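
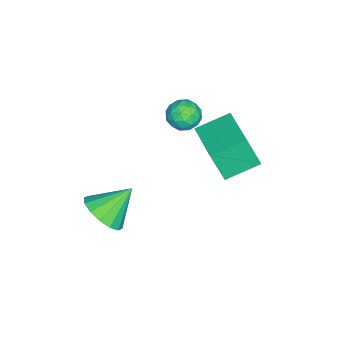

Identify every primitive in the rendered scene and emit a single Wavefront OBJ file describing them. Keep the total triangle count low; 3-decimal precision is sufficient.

v 0.245 -2.311 -2.508
v 0.984 -1.782 -2.359
v -0.525 -1.509 -1.532
v 0.751 -1.571 -2.717
v 0.383 -1.557 -3.018
v -0.022 -1.746 -3.183
v -0.356 -2.085 -3.167
v -0.528 -2.485 -2.975
v -0.493 -2.839 -2.658
v -0.26 -3.051 -2.3
v 0.108 -3.064 -1.999
v 0.513 -2.876 -1.834
v 0.846 -2.536 -1.849
v 1.019 -2.136 -2.042
v -4.847 1.245 -1.95
v -4.757 0.698 -0.556
v -3.329 2.308 -1.63
v -3.239 1.76 -0.237
v -4.001 0.18 -2.423
v -3.911 -0.368 -1.03
v -2.483 1.242 -2.104
v -2.393 0.695 -0.71
v -3.443 -0.093 -0.24
v -3.077 -0.482 0.202
v -4.223 -0.898 -0.302
v -3.857 -1.287 0.14
v -4.165 -0.706 0.362
v -3.683 -0.209 0.4
v -3.617 -1.171 -0.5
v -3.135 -0.674 -0.462
v -3.184 -1.149 0.042
v -3.523 -0.861 0.575
v -3.777 -0.519 -0.675
v -4.116 -0.231 -0.142
v -3.191 -0.217 -0.013
v -4.109 -1.163 -0.087
v -4.29 -0.822 0.044
v -4.075 -1.05 0.304
v -3.548 -0.056 0.103
v -3.332 -0.285 0.363
v -3.972 -0.417 0.457
v -3.968 -1.095 -0.463
v -3.752 -1.324 -0.203
v -3.225 -0.33 -0.404
v -3.01 -0.558 -0.144
v -3.328 -0.963 -0.557
v -3.039 -0.837 0.152
v -3.498 -1.311 0.116
v -3.357 -1.242 -0.261
v -3.073 -0.95 -0.238
v -3.239 -0.668 0.466
v -3.697 -1.142 0.429
v -3.878 -0.8 0.559
v -3.595 -0.508 0.582
v -3.302 -1.06 0.371
v -3.603 -0.238 -0.529
v -4.061 -0.712 -0.566
v -3.705 -0.872 -0.682
v -3.422 -0.58 -0.659
v -3.802 -0.069 -0.216
v -4.261 -0.543 -0.252
v -4.227 -0.43 0.138
v -3.943 -0.138 0.161
v -3.998 -0.32 -0.471
f 2 1 4
f 2 4 3
f 4 1 5
f 4 5 3
f 5 1 6
f 5 6 3
f 6 1 7
f 6 7 3
f 7 1 8
f 7 8 3
f 8 1 9
f 8 9 3
f 9 1 10
f 9 10 3
f 10 1 11
f 10 11 3
f 11 1 12
f 11 12 3
f 12 1 13
f 12 13 3
f 13 1 14
f 13 14 3
f 14 1 2
f 14 2 3
f 16 18 15
f 19 16 15
f 15 18 17
f 17 19 15
f 16 22 18
f 20 16 19
f 20 22 16
f 18 22 17
f 21 19 17
f 17 22 21
f 21 20 19
f 22 20 21
f 23 60 39
f 60 34 63
f 39 63 28
f 60 63 39
f 23 39 35
f 39 28 40
f 35 40 24
f 39 40 35
f 23 35 44
f 35 24 45
f 44 45 30
f 35 45 44
f 23 44 56
f 44 30 59
f 56 59 33
f 44 59 56
f 23 56 60
f 56 33 64
f 60 64 34
f 56 64 60
f 24 40 51
f 40 28 54
f 51 54 32
f 40 54 51
f 28 63 41
f 63 34 62
f 41 62 27
f 63 62 41
f 34 64 61
f 64 33 57
f 61 57 25
f 64 57 61
f 33 59 58
f 59 30 46
f 58 46 29
f 59 46 58
f 30 45 50
f 45 24 47
f 50 47 31
f 45 47 50
f 26 52 38
f 52 32 53
f 38 53 27
f 52 53 38
f 26 38 36
f 38 27 37
f 36 37 25
f 38 37 36
f 26 36 43
f 36 25 42
f 43 42 29
f 36 42 43
f 26 43 48
f 43 29 49
f 48 49 31
f 43 49 48
f 26 48 52
f 48 31 55
f 52 55 32
f 48 55 52
f 27 53 41
f 53 32 54
f 41 54 28
f 53 54 41
f 25 37 61
f 37 27 62
f 61 62 34
f 37 62 61
f 29 42 58
f 42 25 57
f 58 57 33
f 42 57 58
f 31 49 50
f 49 29 46
f 50 46 30
f 49 46 50
f 32 55 51
f 55 31 47
f 51 47 24
f 55 47 51



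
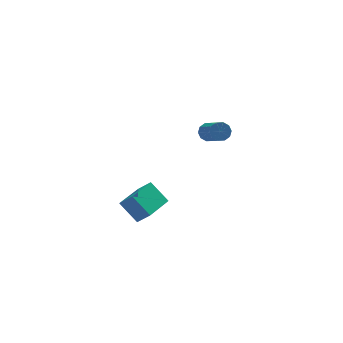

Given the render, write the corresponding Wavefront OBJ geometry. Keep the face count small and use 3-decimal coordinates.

v -3.742 -3.763 -3.648
v -3.265 -4.201 -2.994
v -2.491 -2.558 -3.753
v -2.014 -2.996 -3.1
v -3.126 -4.484 -4.58
v -2.649 -4.922 -3.927
v -1.875 -3.279 -4.686
v -1.398 -3.717 -4.032
v 2.776 2.708 -4.147
v 3.205 2.531 -4.496
v 3.333 1.196 -3.661
v 2.904 1.372 -3.313
v 3.35 2.715 -4.225
v 3.479 1.38 -3.39
v 3.277 2.896 -3.924
v 3.405 1.56 -3.089
v 3.012 3.005 -3.709
v 3.14 1.669 -2.874
v 2.656 3 -3.661
v 2.785 1.665 -2.826
v 2.347 2.884 -3.799
v 2.475 1.549 -2.964
v 2.201 2.7 -4.07
v 2.33 1.365 -3.235
v 2.275 2.52 -4.371
v 2.403 1.184 -3.536
v 2.54 2.411 -4.586
v 2.668 1.075 -3.751
v 2.895 2.415 -4.634
v 3.024 1.08 -3.799
f 2 4 1
f 5 2 1
f 1 4 3
f 3 5 1
f 2 8 4
f 6 2 5
f 6 8 2
f 4 8 3
f 7 5 3
f 3 8 7
f 7 6 5
f 8 6 7
f 10 9 13
f 10 13 11
f 11 13 14
f 11 14 12
f 13 9 15
f 13 15 14
f 14 15 16
f 14 16 12
f 15 9 17
f 15 17 16
f 16 17 18
f 16 18 12
f 17 9 19
f 17 19 18
f 18 19 20
f 18 20 12
f 19 9 21
f 19 21 20
f 20 21 22
f 20 22 12
f 21 9 23
f 21 23 22
f 22 23 24
f 22 24 12
f 23 9 25
f 23 25 24
f 24 25 26
f 24 26 12
f 25 9 27
f 25 27 26
f 26 27 28
f 26 28 12
f 27 9 29
f 27 29 28
f 28 29 30
f 28 30 12
f 29 9 10
f 29 10 30
f 30 10 11
f 30 11 12



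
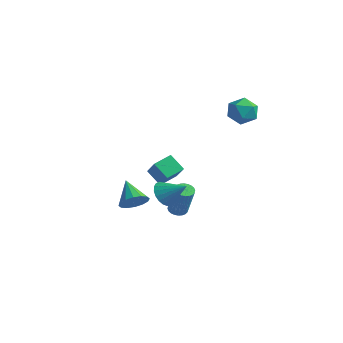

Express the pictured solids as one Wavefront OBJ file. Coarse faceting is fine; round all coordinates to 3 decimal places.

v -0.837 -3.218 -0.783
v -0.342 -3.234 -0.154
v -1.943 -2.642 0.103
v -0.285 -2.861 -0.326
v -0.376 -2.584 -0.62
v -0.591 -2.477 -0.957
v -0.871 -2.568 -1.248
v -1.142 -2.834 -1.414
v -1.331 -3.202 -1.411
v -1.388 -3.575 -1.24
v -1.297 -3.852 -0.946
v -1.082 -3.959 -0.608
v -0.802 -3.868 -0.317
v -0.531 -3.602 -0.151
v -0.213 -1.689 -0.612
v 0.228 -2.277 -0.929
v 0.913 -1.291 0.212
v 0.29 -2.024 -1.136
v 0.265 -1.714 -1.253
v 0.158 -1.399 -1.258
v -0.014 -1.134 -1.152
v -0.219 -0.965 -0.953
v -0.424 -0.922 -0.694
v -0.592 -1.011 -0.421
v -0.694 -1.217 -0.181
v -0.714 -1.505 -0.016
v -0.646 -1.825 0.047
v -0.504 -2.121 -0.005
v -0.311 -2.343 -0.161
v -0.101 -2.451 -0.395
v 0.089 -2.428 -0.667
v -0.34 4.446 3.417
v 0.225 4.371 2.688
v 0.235 3.189 3.992
v 0.8 3.114 3.263
v 0.926 3.794 3.878
v 0.57 4.571 3.522
v -0.11 2.989 3.158
v -0.466 3.766 2.802
v 0.367 3.471 2.528
v 1.007 3.968 2.973
v -0.547 3.592 3.707
v 0.093 4.089 4.152
v -2.585 0.594 -1.878
v -3.448 0.546 -1.15
v -2.381 1.629 -1.568
v -3.244 1.582 -0.84
v -1.596 0.058 -0.74
v -2.459 0.011 -0.012
v -1.392 1.094 -0.43
v -2.255 1.046 0.298
v -1.934 1.227 -3.731
v -1.587 1.632 -3.815
v -0.918 1.438 -1.994
v -1.266 1.033 -1.909
v -1.755 1.736 -3.742
v -1.086 1.542 -1.921
v -1.95 1.763 -3.668
v -1.282 1.569 -1.846
v -2.143 1.708 -3.603
v -1.474 1.514 -1.781
v -2.304 1.58 -3.557
v -1.635 1.386 -1.736
v -2.409 1.398 -3.538
v -1.74 1.205 -1.717
v -2.441 1.19 -3.548
v -1.773 0.997 -1.727
v -2.397 0.988 -3.586
v -1.728 0.794 -1.765
v -2.282 0.822 -3.646
v -1.613 0.628 -1.825
v -2.114 0.718 -3.719
v -1.445 0.524 -1.898
v -1.918 0.691 -3.794
v -1.25 0.497 -1.972
v -1.726 0.746 -3.859
v -1.057 0.552 -2.037
v -1.565 0.874 -3.904
v -0.896 0.68 -2.083
v -1.46 1.055 -3.923
v -0.791 0.862 -2.102
v -1.427 1.263 -3.913
v -0.759 1.07 -2.092
v -1.472 1.466 -3.875
v -0.803 1.272 -2.054
f 2 1 4
f 2 4 3
f 4 1 5
f 4 5 3
f 5 1 6
f 5 6 3
f 6 1 7
f 6 7 3
f 7 1 8
f 7 8 3
f 8 1 9
f 8 9 3
f 9 1 10
f 9 10 3
f 10 1 11
f 10 11 3
f 11 1 12
f 11 12 3
f 12 1 13
f 12 13 3
f 13 1 14
f 13 14 3
f 14 1 2
f 14 2 3
f 16 15 18
f 16 18 17
f 18 15 19
f 18 19 17
f 19 15 20
f 19 20 17
f 20 15 21
f 20 21 17
f 21 15 22
f 21 22 17
f 22 15 23
f 22 23 17
f 23 15 24
f 23 24 17
f 24 15 25
f 24 25 17
f 25 15 26
f 25 26 17
f 26 15 27
f 26 27 17
f 27 15 28
f 27 28 17
f 28 15 29
f 28 29 17
f 29 15 30
f 29 30 17
f 30 15 31
f 30 31 17
f 31 15 16
f 31 16 17
f 32 43 37
f 32 37 33
f 32 33 39
f 32 39 42
f 32 42 43
f 33 37 41
f 37 43 36
f 43 42 34
f 42 39 38
f 39 33 40
f 35 41 36
f 35 36 34
f 35 34 38
f 35 38 40
f 35 40 41
f 36 41 37
f 34 36 43
f 38 34 42
f 40 38 39
f 41 40 33
f 45 47 44
f 48 45 44
f 44 47 46
f 46 48 44
f 45 51 47
f 49 45 48
f 49 51 45
f 47 51 46
f 50 48 46
f 46 51 50
f 50 49 48
f 51 49 50
f 53 52 56
f 53 56 54
f 54 56 57
f 54 57 55
f 56 52 58
f 56 58 57
f 57 58 59
f 57 59 55
f 58 52 60
f 58 60 59
f 59 60 61
f 59 61 55
f 60 52 62
f 60 62 61
f 61 62 63
f 61 63 55
f 62 52 64
f 62 64 63
f 63 64 65
f 63 65 55
f 64 52 66
f 64 66 65
f 65 66 67
f 65 67 55
f 66 52 68
f 66 68 67
f 67 68 69
f 67 69 55
f 68 52 70
f 68 70 69
f 69 70 71
f 69 71 55
f 70 52 72
f 70 72 71
f 71 72 73
f 71 73 55
f 72 52 74
f 72 74 73
f 73 74 75
f 73 75 55
f 74 52 76
f 74 76 75
f 75 76 77
f 75 77 55
f 76 52 78
f 76 78 77
f 77 78 79
f 77 79 55
f 78 52 80
f 78 80 79
f 79 80 81
f 79 81 55
f 80 52 82
f 80 82 81
f 81 82 83
f 81 83 55
f 82 52 84
f 82 84 83
f 83 84 85
f 83 85 55
f 84 52 53
f 84 53 85
f 85 53 54
f 85 54 55



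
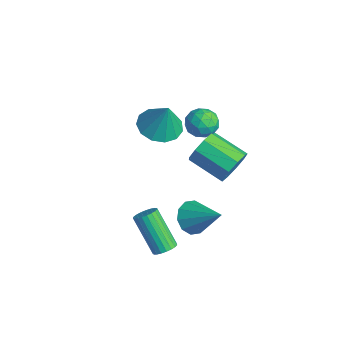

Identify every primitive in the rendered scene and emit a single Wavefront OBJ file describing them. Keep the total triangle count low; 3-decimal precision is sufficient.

v 0.569 -1.407 -1.691
v 1.053 -2.168 -1.814
v 1.991 -0.693 -0.529
v 1.198 -1.803 -2.217
v 1.103 -1.286 -2.418
v 0.804 -0.816 -2.342
v 0.416 -0.571 -2.017
v 0.086 -0.646 -1.568
v -0.059 -1.011 -1.166
v 0.036 -1.528 -0.964
v 0.334 -1.998 -1.04
v 0.723 -2.243 -1.365
v 1.486 -3.185 -2.418
v 1.94 -3.08 -2.056
v 0.708 -3.47 -0.4
v 0.254 -3.575 -0.762
v 1.839 -2.857 -2.078
v 0.608 -3.247 -0.422
v 1.678 -2.691 -2.159
v 0.447 -3.081 -0.503
v 1.483 -2.61 -2.284
v 0.252 -3 -0.629
v 1.289 -2.629 -2.433
v 0.058 -3.019 -0.777
v 1.129 -2.744 -2.579
v -0.102 -3.134 -0.923
v 1.031 -2.935 -2.697
v -0.201 -3.325 -1.042
v 1.011 -3.169 -2.767
v -0.221 -3.559 -1.112
v 1.073 -3.406 -2.777
v -0.158 -3.796 -1.121
v 1.207 -3.605 -2.724
v -0.025 -3.995 -1.069
v 1.389 -3.731 -2.619
v 0.157 -4.121 -0.963
v 1.587 -3.763 -2.478
v 0.356 -4.153 -0.823
v 1.769 -3.695 -2.328
v 0.537 -4.085 -0.672
v 1.901 -3.539 -2.192
v 0.669 -3.929 -0.537
v 1.961 -3.321 -2.096
v 0.73 -3.711 -0.441
v -2.512 -1.592 2.467
v -1.943 -0.721 2.178
v -1.948 -1.428 4.073
v -2.49 -0.519 2.349
v -3.045 -0.658 2.558
v -3.43 -1.093 2.738
v -3.524 -1.687 2.832
v -3.296 -2.251 2.81
v -2.82 -2.606 2.679
v -2.245 -2.639 2.481
v -1.755 -2.34 2.278
v -1.506 -1.804 2.136
v -1.575 -1.2 2.098
v 1.462 0.165 2.06
v 1.915 0.07 2.855
v 0.49 -0.86 3.555
v 0.038 -0.765 2.76
v 1.574 0.599 2.864
v 0.149 -0.332 3.564
v 1.18 0.925 2.496
v -0.244 -0.006 3.196
v 0.919 0.895 1.925
v -0.506 -0.035 2.624
v 0.912 0.524 1.416
v -0.513 -0.406 2.116
v 1.162 -0.015 1.209
v -0.263 -0.945 1.909
v 1.553 -0.47 1.4
v 0.128 -1.4 2.1
v 1.901 -0.627 1.9
v 0.477 -1.558 2.6
v 2.044 -0.414 2.475
v 0.62 -1.345 3.175
v -0.205 0.098 3.462
v 0.23 -0.172 4.103
v -1.11 -0.848 3.677
v -0.675 -1.118 4.318
v -1.054 -0.392 4.356
v -0.494 0.193 4.223
v -0.386 -1.213 3.557
v 0.174 -0.628 3.424
v 0.118 -0.982 4.161
v -0.295 -0.475 4.656
v -0.585 -0.545 3.124
v -0.998 -0.038 3.619
v 0.092 0.046 3.763
v -0.972 -1.066 4.017
v -1.195 -0.639 4.039
v -0.939 -0.798 4.416
v -0.334 0.261 3.834
v -0.078 0.102 4.211
v -0.833 -0.027 4.36
v -0.802 -1.122 3.569
v -0.546 -1.281 3.946
v 0.059 -0.222 3.364
v 0.315 -0.381 3.741
v -0.047 -0.993 3.42
v 0.282 -0.589 4.175
v -0.25 -1.145 4.301
v -0.08 -1.201 3.854
v 0.249 -0.857 3.775
v 0.039 -0.291 4.465
v -0.493 -0.847 4.592
v -0.716 -0.42 4.614
v -0.387 -0.076 4.536
v -0.027 -0.767 4.5
v -0.387 -0.173 3.188
v -0.919 -0.729 3.315
v -0.493 -0.944 3.244
v -0.164 -0.6 3.166
v -0.63 0.125 3.479
v -1.162 -0.431 3.605
v -1.129 -0.163 4.005
v -0.8 0.181 3.926
v -0.853 -0.253 3.28
f 2 1 4
f 2 4 3
f 4 1 5
f 4 5 3
f 5 1 6
f 5 6 3
f 6 1 7
f 6 7 3
f 7 1 8
f 7 8 3
f 8 1 9
f 8 9 3
f 9 1 10
f 9 10 3
f 10 1 11
f 10 11 3
f 11 1 12
f 11 12 3
f 12 1 2
f 12 2 3
f 14 13 17
f 14 17 15
f 15 17 18
f 15 18 16
f 17 13 19
f 17 19 18
f 18 19 20
f 18 20 16
f 19 13 21
f 19 21 20
f 20 21 22
f 20 22 16
f 21 13 23
f 21 23 22
f 22 23 24
f 22 24 16
f 23 13 25
f 23 25 24
f 24 25 26
f 24 26 16
f 25 13 27
f 25 27 26
f 26 27 28
f 26 28 16
f 27 13 29
f 27 29 28
f 28 29 30
f 28 30 16
f 29 13 31
f 29 31 30
f 30 31 32
f 30 32 16
f 31 13 33
f 31 33 32
f 32 33 34
f 32 34 16
f 33 13 35
f 33 35 34
f 34 35 36
f 34 36 16
f 35 13 37
f 35 37 36
f 36 37 38
f 36 38 16
f 37 13 39
f 37 39 38
f 38 39 40
f 38 40 16
f 39 13 41
f 39 41 40
f 40 41 42
f 40 42 16
f 41 13 43
f 41 43 42
f 42 43 44
f 42 44 16
f 43 13 14
f 43 14 44
f 44 14 15
f 44 15 16
f 46 45 48
f 46 48 47
f 48 45 49
f 48 49 47
f 49 45 50
f 49 50 47
f 50 45 51
f 50 51 47
f 51 45 52
f 51 52 47
f 52 45 53
f 52 53 47
f 53 45 54
f 53 54 47
f 54 45 55
f 54 55 47
f 55 45 56
f 55 56 47
f 56 45 57
f 56 57 47
f 57 45 46
f 57 46 47
f 59 58 62
f 59 62 60
f 60 62 63
f 60 63 61
f 62 58 64
f 62 64 63
f 63 64 65
f 63 65 61
f 64 58 66
f 64 66 65
f 65 66 67
f 65 67 61
f 66 58 68
f 66 68 67
f 67 68 69
f 67 69 61
f 68 58 70
f 68 70 69
f 69 70 71
f 69 71 61
f 70 58 72
f 70 72 71
f 71 72 73
f 71 73 61
f 72 58 74
f 72 74 73
f 73 74 75
f 73 75 61
f 74 58 76
f 74 76 75
f 75 76 77
f 75 77 61
f 76 58 59
f 76 59 77
f 77 59 60
f 77 60 61
f 78 115 94
f 115 89 118
f 94 118 83
f 115 118 94
f 78 94 90
f 94 83 95
f 90 95 79
f 94 95 90
f 78 90 99
f 90 79 100
f 99 100 85
f 90 100 99
f 78 99 111
f 99 85 114
f 111 114 88
f 99 114 111
f 78 111 115
f 111 88 119
f 115 119 89
f 111 119 115
f 79 95 106
f 95 83 109
f 106 109 87
f 95 109 106
f 83 118 96
f 118 89 117
f 96 117 82
f 118 117 96
f 89 119 116
f 119 88 112
f 116 112 80
f 119 112 116
f 88 114 113
f 114 85 101
f 113 101 84
f 114 101 113
f 85 100 105
f 100 79 102
f 105 102 86
f 100 102 105
f 81 107 93
f 107 87 108
f 93 108 82
f 107 108 93
f 81 93 91
f 93 82 92
f 91 92 80
f 93 92 91
f 81 91 98
f 91 80 97
f 98 97 84
f 91 97 98
f 81 98 103
f 98 84 104
f 103 104 86
f 98 104 103
f 81 103 107
f 103 86 110
f 107 110 87
f 103 110 107
f 82 108 96
f 108 87 109
f 96 109 83
f 108 109 96
f 80 92 116
f 92 82 117
f 116 117 89
f 92 117 116
f 84 97 113
f 97 80 112
f 113 112 88
f 97 112 113
f 86 104 105
f 104 84 101
f 105 101 85
f 104 101 105
f 87 110 106
f 110 86 102
f 106 102 79
f 110 102 106



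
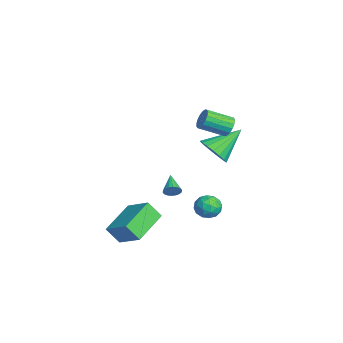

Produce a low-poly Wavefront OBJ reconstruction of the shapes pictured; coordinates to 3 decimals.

v -1.222 1.11 -4.401
v -0.435 1.128 -4.359
v -1.265 0.432 -3.321
v -0.478 0.45 -3.279
v -0.894 1.111 -3.168
v -0.867 1.53 -3.836
v -0.833 0.03 -3.844
v -0.806 0.449 -4.512
v -0.194 0.461 -4.014
v -0.232 1.129 -3.597
v -1.468 0.431 -4.083
v -1.506 1.099 -3.666
v -0.825 1.178 -4.475
v -0.875 0.382 -3.205
v -1.12 0.77 -3.14
v -0.657 0.781 -3.115
v -1.079 1.415 -4.168
v -0.616 1.425 -4.143
v -0.886 1.415 -3.443
v -1.084 0.135 -3.537
v -0.621 0.145 -3.512
v -1.043 0.779 -4.565
v -0.58 0.79 -4.54
v -0.814 0.145 -4.237
v -0.221 0.797 -4.247
v -0.246 0.398 -3.612
v -0.454 0.152 -3.945
v -0.439 0.398 -4.337
v -0.243 1.189 -4.002
v -0.268 0.791 -3.367
v -0.513 1.179 -3.302
v -0.497 1.426 -3.695
v -0.101 0.797 -3.8
v -1.432 0.769 -4.313
v -1.457 0.371 -3.678
v -1.203 0.134 -3.985
v -1.187 0.381 -4.378
v -1.454 1.162 -4.068
v -1.479 0.763 -3.433
v -1.261 1.162 -3.343
v -1.246 1.408 -3.735
v -1.599 0.763 -3.88
v -2.233 -0.844 -3.334
v -2.065 -1.068 -2.907
v -3.427 -0.736 -2.806
v -2.027 -0.848 -2.867
v -2.03 -0.627 -2.919
v -2.073 -0.449 -3.053
v -2.148 -0.35 -3.243
v -2.24 -0.348 -3.451
v -2.33 -0.445 -3.635
v -2.401 -0.62 -3.76
v -2.439 -0.841 -3.8
v -2.436 -1.061 -3.748
v -2.393 -1.239 -3.614
v -2.318 -1.339 -3.424
v -2.226 -1.341 -3.217
v -2.136 -1.244 -3.032
v -0.01 1.663 2.518
v 0.248 1.399 2.008
v 0.169 0.034 2.671
v -0.09 0.297 3.182
v 0.485 1.47 2.181
v 0.406 0.104 2.844
v 0.609 1.584 2.431
v 0.529 0.219 3.094
v 0.59 1.717 2.701
v 0.511 0.351 3.364
v 0.434 1.837 2.929
v 0.355 0.471 3.593
v 0.176 1.917 3.064
v 0.097 0.552 3.727
v -0.124 1.939 3.073
v -0.204 0.574 3.736
v -0.399 1.898 2.955
v -0.478 0.532 3.619
v -0.584 1.802 2.737
v -0.664 0.437 3.401
v -0.638 1.675 2.469
v -0.718 0.31 3.133
v -0.548 1.545 2.212
v -0.628 0.18 2.876
v -0.335 1.442 2.026
v -0.415 0.077 2.689
v -0.048 1.39 1.952
v -0.127 0.024 2.615
v -0.704 -3.418 -3.219
v 0.438 -2.562 -2.371
v -0.51 -2.754 -4.15
v 0.632 -1.898 -3.302
v 0.808 -4.782 -3.878
v 1.95 -3.926 -3.03
v 1.002 -4.118 -4.809
v 2.144 -3.262 -3.961
v -2.363 1.337 -0.623
v -1.447 1.722 -0.737
v -2.877 2.923 0.603
v -1.674 1.907 -1.072
v -2.038 1.979 -1.318
v -2.466 1.924 -1.426
v -2.874 1.752 -1.375
v -3.18 1.499 -1.176
v -3.325 1.213 -0.867
v -3.279 0.952 -0.509
v -3.051 0.767 -0.175
v -2.687 0.695 0.071
v -2.259 0.75 0.18
v -1.852 0.921 0.129
v -1.545 1.175 -0.07
v -1.401 1.461 -0.38
f 1 38 17
f 38 12 41
f 17 41 6
f 38 41 17
f 1 17 13
f 17 6 18
f 13 18 2
f 17 18 13
f 1 13 22
f 13 2 23
f 22 23 8
f 13 23 22
f 1 22 34
f 22 8 37
f 34 37 11
f 22 37 34
f 1 34 38
f 34 11 42
f 38 42 12
f 34 42 38
f 2 18 29
f 18 6 32
f 29 32 10
f 18 32 29
f 6 41 19
f 41 12 40
f 19 40 5
f 41 40 19
f 12 42 39
f 42 11 35
f 39 35 3
f 42 35 39
f 11 37 36
f 37 8 24
f 36 24 7
f 37 24 36
f 8 23 28
f 23 2 25
f 28 25 9
f 23 25 28
f 4 30 16
f 30 10 31
f 16 31 5
f 30 31 16
f 4 16 14
f 16 5 15
f 14 15 3
f 16 15 14
f 4 14 21
f 14 3 20
f 21 20 7
f 14 20 21
f 4 21 26
f 21 7 27
f 26 27 9
f 21 27 26
f 4 26 30
f 26 9 33
f 30 33 10
f 26 33 30
f 5 31 19
f 31 10 32
f 19 32 6
f 31 32 19
f 3 15 39
f 15 5 40
f 39 40 12
f 15 40 39
f 7 20 36
f 20 3 35
f 36 35 11
f 20 35 36
f 9 27 28
f 27 7 24
f 28 24 8
f 27 24 28
f 10 33 29
f 33 9 25
f 29 25 2
f 33 25 29
f 44 43 46
f 44 46 45
f 46 43 47
f 46 47 45
f 47 43 48
f 47 48 45
f 48 43 49
f 48 49 45
f 49 43 50
f 49 50 45
f 50 43 51
f 50 51 45
f 51 43 52
f 51 52 45
f 52 43 53
f 52 53 45
f 53 43 54
f 53 54 45
f 54 43 55
f 54 55 45
f 55 43 56
f 55 56 45
f 56 43 57
f 56 57 45
f 57 43 58
f 57 58 45
f 58 43 44
f 58 44 45
f 60 59 63
f 60 63 61
f 61 63 64
f 61 64 62
f 63 59 65
f 63 65 64
f 64 65 66
f 64 66 62
f 65 59 67
f 65 67 66
f 66 67 68
f 66 68 62
f 67 59 69
f 67 69 68
f 68 69 70
f 68 70 62
f 69 59 71
f 69 71 70
f 70 71 72
f 70 72 62
f 71 59 73
f 71 73 72
f 72 73 74
f 72 74 62
f 73 59 75
f 73 75 74
f 74 75 76
f 74 76 62
f 75 59 77
f 75 77 76
f 76 77 78
f 76 78 62
f 77 59 79
f 77 79 78
f 78 79 80
f 78 80 62
f 79 59 81
f 79 81 80
f 80 81 82
f 80 82 62
f 81 59 83
f 81 83 82
f 82 83 84
f 82 84 62
f 83 59 85
f 83 85 84
f 84 85 86
f 84 86 62
f 85 59 60
f 85 60 86
f 86 60 61
f 86 61 62
f 88 90 87
f 91 88 87
f 87 90 89
f 89 91 87
f 88 94 90
f 92 88 91
f 92 94 88
f 90 94 89
f 93 91 89
f 89 94 93
f 93 92 91
f 94 92 93
f 96 95 98
f 96 98 97
f 98 95 99
f 98 99 97
f 99 95 100
f 99 100 97
f 100 95 101
f 100 101 97
f 101 95 102
f 101 102 97
f 102 95 103
f 102 103 97
f 103 95 104
f 103 104 97
f 104 95 105
f 104 105 97
f 105 95 106
f 105 106 97
f 106 95 107
f 106 107 97
f 107 95 108
f 107 108 97
f 108 95 109
f 108 109 97
f 109 95 110
f 109 110 97
f 110 95 96
f 110 96 97



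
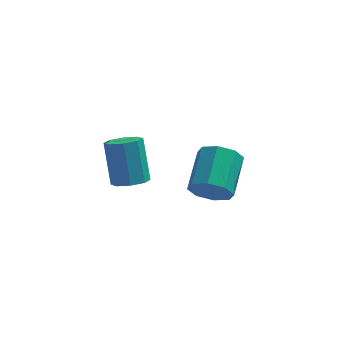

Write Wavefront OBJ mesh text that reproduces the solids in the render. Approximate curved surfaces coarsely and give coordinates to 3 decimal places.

v 1.334 0.442 -3.563
v 2.017 0.558 -4.105
v 2.35 2.174 -3.338
v 1.666 2.058 -2.797
v 1.442 0.797 -4.361
v 1.775 2.414 -3.594
v 0.804 0.829 -4.15
v 1.136 2.445 -3.383
v 0.475 0.633 -3.595
v 0.808 2.25 -2.828
v 0.65 0.326 -3.022
v 0.983 1.942 -2.255
v 1.225 0.086 -2.766
v 1.558 1.703 -1.999
v 1.864 0.055 -2.977
v 2.196 1.671 -2.21
v 2.192 0.25 -3.532
v 2.525 1.867 -2.765
v -1.361 -2.738 -0.266
v -0.691 -2.648 -0.193
v -0.969 -1.813 1.32
v -1.639 -1.902 1.246
v -0.918 -2.257 -0.451
v -1.195 -1.421 1.062
v -1.404 -2.147 -0.6
v -1.681 -1.311 0.912
v -1.865 -2.383 -0.554
v -2.142 -1.548 0.958
v -2.031 -2.827 -0.34
v -2.309 -1.992 1.173
v -1.805 -3.219 -0.082
v -2.082 -2.383 1.431
v -1.319 -3.329 0.068
v -1.596 -2.493 1.58
v -0.858 -3.092 0.022
v -1.135 -2.257 1.534
f 2 1 5
f 2 5 3
f 3 5 6
f 3 6 4
f 5 1 7
f 5 7 6
f 6 7 8
f 6 8 4
f 7 1 9
f 7 9 8
f 8 9 10
f 8 10 4
f 9 1 11
f 9 11 10
f 10 11 12
f 10 12 4
f 11 1 13
f 11 13 12
f 12 13 14
f 12 14 4
f 13 1 15
f 13 15 14
f 14 15 16
f 14 16 4
f 15 1 17
f 15 17 16
f 16 17 18
f 16 18 4
f 17 1 2
f 17 2 18
f 18 2 3
f 18 3 4
f 20 19 23
f 20 23 21
f 21 23 24
f 21 24 22
f 23 19 25
f 23 25 24
f 24 25 26
f 24 26 22
f 25 19 27
f 25 27 26
f 26 27 28
f 26 28 22
f 27 19 29
f 27 29 28
f 28 29 30
f 28 30 22
f 29 19 31
f 29 31 30
f 30 31 32
f 30 32 22
f 31 19 33
f 31 33 32
f 32 33 34
f 32 34 22
f 33 19 35
f 33 35 34
f 34 35 36
f 34 36 22
f 35 19 20
f 35 20 36
f 36 20 21
f 36 21 22



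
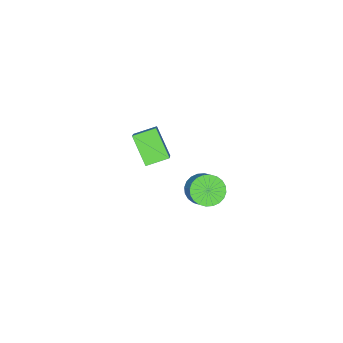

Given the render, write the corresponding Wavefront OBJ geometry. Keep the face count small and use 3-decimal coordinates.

v -3.523 -3.893 -5.063
v -4.053 -5.151 -3.741
v -4.484 -3.111 -4.704
v -5.014 -4.369 -3.382
v -2.366 -3.051 -3.798
v -2.896 -4.309 -2.476
v -3.327 -2.269 -3.439
v -3.857 -3.527 -2.117
v -0.847 1.577 -1.497
v -0.545 2.095 -2.141
v 0.109 2.901 -1.187
v -0.193 2.383 -0.543
v -0.843 2.248 -2.066
v -0.189 3.054 -1.112
v -1.142 2.299 -1.905
v -0.488 3.105 -0.95
v -1.395 2.24 -1.681
v -0.742 3.046 -0.727
v -1.566 2.08 -1.43
v -0.912 2.886 -0.475
v -1.627 1.844 -1.188
v -0.973 2.649 -0.234
v -1.569 1.567 -0.994
v -0.915 2.372 -0.039
v -1.401 1.291 -0.877
v -0.747 2.097 0.078
v -1.149 1.059 -0.853
v -0.495 1.865 0.101
v -0.851 0.906 -0.928
v -0.197 1.712 0.026
v -0.552 0.855 -1.09
v 0.102 1.661 -0.135
v -0.298 0.914 -1.313
v 0.355 1.72 -0.359
v -0.128 1.074 -1.565
v 0.526 1.88 -0.61
v -0.067 1.311 -1.806
v 0.587 2.116 -0.852
v -0.125 1.588 -2.001
v 0.529 2.393 -1.046
v -0.293 1.863 -2.118
v 0.361 2.669 -1.163
f 2 4 1
f 5 2 1
f 1 4 3
f 3 5 1
f 2 8 4
f 6 2 5
f 6 8 2
f 4 8 3
f 7 5 3
f 3 8 7
f 7 6 5
f 8 6 7
f 10 9 13
f 10 13 11
f 11 13 14
f 11 14 12
f 13 9 15
f 13 15 14
f 14 15 16
f 14 16 12
f 15 9 17
f 15 17 16
f 16 17 18
f 16 18 12
f 17 9 19
f 17 19 18
f 18 19 20
f 18 20 12
f 19 9 21
f 19 21 20
f 20 21 22
f 20 22 12
f 21 9 23
f 21 23 22
f 22 23 24
f 22 24 12
f 23 9 25
f 23 25 24
f 24 25 26
f 24 26 12
f 25 9 27
f 25 27 26
f 26 27 28
f 26 28 12
f 27 9 29
f 27 29 28
f 28 29 30
f 28 30 12
f 29 9 31
f 29 31 30
f 30 31 32
f 30 32 12
f 31 9 33
f 31 33 32
f 32 33 34
f 32 34 12
f 33 9 35
f 33 35 34
f 34 35 36
f 34 36 12
f 35 9 37
f 35 37 36
f 36 37 38
f 36 38 12
f 37 9 39
f 37 39 38
f 38 39 40
f 38 40 12
f 39 9 41
f 39 41 40
f 40 41 42
f 40 42 12
f 41 9 10
f 41 10 42
f 42 10 11
f 42 11 12



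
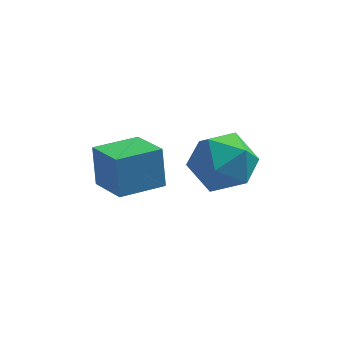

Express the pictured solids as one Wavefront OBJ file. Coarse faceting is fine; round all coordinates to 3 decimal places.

v -0.474 -2.412 -1.341
v -0.572 -1.934 -0.05
v -1.209 -1.237 -1.832
v -1.306 -0.759 -0.541
v 0.846 -1.661 -1.519
v 0.749 -1.183 -0.228
v 0.112 -0.486 -2.01
v 0.014 -0.008 -0.719
v 1.441 -1.154 -0.998
v 1.865 -0.587 -1.926
v 3.175 -1.233 -0.254
v 3.599 -0.666 -1.182
v 2.906 -0.11 -0.425
v 1.835 -0.061 -0.884
v 3.205 -1.759 -1.296
v 2.134 -1.71 -1.755
v 2.955 -0.961 -2.11
v 2.77 0.058 -1.572
v 2.27 -1.878 -0.608
v 2.085 -0.859 -0.07
f 2 4 1
f 5 2 1
f 1 4 3
f 3 5 1
f 2 8 4
f 6 2 5
f 6 8 2
f 4 8 3
f 7 5 3
f 3 8 7
f 7 6 5
f 8 6 7
f 9 20 14
f 9 14 10
f 9 10 16
f 9 16 19
f 9 19 20
f 10 14 18
f 14 20 13
f 20 19 11
f 19 16 15
f 16 10 17
f 12 18 13
f 12 13 11
f 12 11 15
f 12 15 17
f 12 17 18
f 13 18 14
f 11 13 20
f 15 11 19
f 17 15 16
f 18 17 10



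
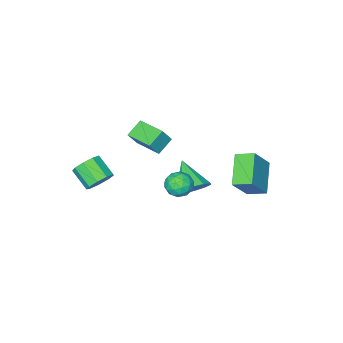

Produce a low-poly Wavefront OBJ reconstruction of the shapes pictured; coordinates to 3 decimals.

v -1.541 3.502 -3.085
v -2.888 2.21 -1.978
v -2.163 4.496 -2.682
v -3.51 3.204 -1.575
v -0.27 3.616 -1.405
v -1.617 2.324 -0.298
v -0.892 4.61 -1.002
v -2.239 3.318 0.105
v 2.739 2.943 -1.093
v 3.474 2.851 -0.592
v 1.966 2.249 -0.088
v 2.701 2.157 0.413
v 2.338 2.965 0.296
v 2.816 3.394 -0.326
v 2.624 1.706 -0.354
v 3.102 2.135 -0.976
v 3.402 2.086 -0.136
v 3.226 2.865 0.266
v 2.214 2.235 -0.946
v 2.038 3.014 -0.544
v 3.175 2.958 -0.931
v 2.265 2.142 0.251
v 2.053 2.617 0.182
v 2.484 2.563 0.477
v 2.788 3.277 -0.774
v 3.22 3.223 -0.48
v 2.552 3.291 0.042
v 2.22 1.877 -0.2
v 2.652 1.823 0.094
v 2.956 2.537 -1.157
v 3.387 2.483 -0.862
v 2.888 1.809 -0.722
v 3.564 2.454 -0.368
v 3.11 2.046 0.223
v 3.064 1.781 -0.228
v 3.345 2.033 -0.594
v 3.461 2.912 -0.132
v 3.006 2.504 0.459
v 2.793 2.979 0.39
v 3.074 3.231 0.025
v 3.418 2.462 0.136
v 2.434 2.596 -1.139
v 1.979 2.188 -0.548
v 2.366 1.869 -0.705
v 2.647 2.121 -1.07
v 2.33 3.054 -0.903
v 1.876 2.646 -0.312
v 2.095 3.067 -0.086
v 2.376 3.319 -0.452
v 2.022 2.638 -0.816
v 1.207 2.005 -2.035
v 1.706 2.512 -1.195
v 0.733 0.435 -0.805
v 1.054 2.705 -1.2
v 0.461 2.631 -1.523
v 0.152 2.318 -2.042
v 0.247 1.885 -2.558
v 0.708 1.499 -2.874
v 1.36 1.305 -2.87
v 1.953 1.379 -2.546
v 2.262 1.693 -2.027
v 2.167 2.125 -1.512
v 0.737 -3.645 -1.931
v -0.341 -3.777 -1.274
v 0.606 -1.777 -1.77
v -0.472 -1.909 -1.112
v 1.392 -3.691 -0.868
v 0.314 -3.823 -0.21
v 1.261 -1.823 -0.706
v 0.183 -1.955 -0.049
v 3.822 -3.228 -3.528
v 4.741 -3.087 -3.331
v 4.757 -4.391 -2.475
v 3.838 -4.532 -2.672
v 4.37 -2.797 -2.883
v 4.386 -4.101 -2.026
v 3.743 -2.709 -2.736
v 3.759 -4.013 -1.88
v 3.153 -2.863 -2.961
v 3.169 -4.167 -2.104
v 2.876 -3.189 -3.45
v 2.892 -4.492 -2.594
v 3.042 -3.532 -3.976
v 3.058 -4.836 -3.12
v 3.572 -3.733 -4.293
v 3.588 -5.037 -3.437
v 4.22 -3.698 -4.251
v 4.236 -5.002 -3.395
v 4.681 -3.443 -3.872
v 4.697 -4.747 -3.015
f 2 4 1
f 5 2 1
f 1 4 3
f 3 5 1
f 2 8 4
f 6 2 5
f 6 8 2
f 4 8 3
f 7 5 3
f 3 8 7
f 7 6 5
f 8 6 7
f 9 46 25
f 46 20 49
f 25 49 14
f 46 49 25
f 9 25 21
f 25 14 26
f 21 26 10
f 25 26 21
f 9 21 30
f 21 10 31
f 30 31 16
f 21 31 30
f 9 30 42
f 30 16 45
f 42 45 19
f 30 45 42
f 9 42 46
f 42 19 50
f 46 50 20
f 42 50 46
f 10 26 37
f 26 14 40
f 37 40 18
f 26 40 37
f 14 49 27
f 49 20 48
f 27 48 13
f 49 48 27
f 20 50 47
f 50 19 43
f 47 43 11
f 50 43 47
f 19 45 44
f 45 16 32
f 44 32 15
f 45 32 44
f 16 31 36
f 31 10 33
f 36 33 17
f 31 33 36
f 12 38 24
f 38 18 39
f 24 39 13
f 38 39 24
f 12 24 22
f 24 13 23
f 22 23 11
f 24 23 22
f 12 22 29
f 22 11 28
f 29 28 15
f 22 28 29
f 12 29 34
f 29 15 35
f 34 35 17
f 29 35 34
f 12 34 38
f 34 17 41
f 38 41 18
f 34 41 38
f 13 39 27
f 39 18 40
f 27 40 14
f 39 40 27
f 11 23 47
f 23 13 48
f 47 48 20
f 23 48 47
f 15 28 44
f 28 11 43
f 44 43 19
f 28 43 44
f 17 35 36
f 35 15 32
f 36 32 16
f 35 32 36
f 18 41 37
f 41 17 33
f 37 33 10
f 41 33 37
f 52 51 54
f 52 54 53
f 54 51 55
f 54 55 53
f 55 51 56
f 55 56 53
f 56 51 57
f 56 57 53
f 57 51 58
f 57 58 53
f 58 51 59
f 58 59 53
f 59 51 60
f 59 60 53
f 60 51 61
f 60 61 53
f 61 51 62
f 61 62 53
f 62 51 52
f 62 52 53
f 64 66 63
f 67 64 63
f 63 66 65
f 65 67 63
f 64 70 66
f 68 64 67
f 68 70 64
f 66 70 65
f 69 67 65
f 65 70 69
f 69 68 67
f 70 68 69
f 72 71 75
f 72 75 73
f 73 75 76
f 73 76 74
f 75 71 77
f 75 77 76
f 76 77 78
f 76 78 74
f 77 71 79
f 77 79 78
f 78 79 80
f 78 80 74
f 79 71 81
f 79 81 80
f 80 81 82
f 80 82 74
f 81 71 83
f 81 83 82
f 82 83 84
f 82 84 74
f 83 71 85
f 83 85 84
f 84 85 86
f 84 86 74
f 85 71 87
f 85 87 86
f 86 87 88
f 86 88 74
f 87 71 89
f 87 89 88
f 88 89 90
f 88 90 74
f 89 71 72
f 89 72 90
f 90 72 73
f 90 73 74



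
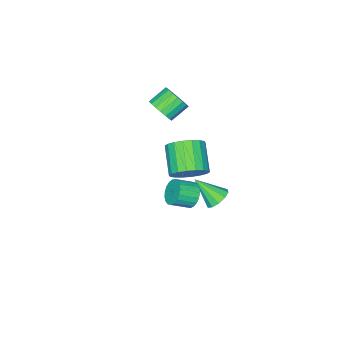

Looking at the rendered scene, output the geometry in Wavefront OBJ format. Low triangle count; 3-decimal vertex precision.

v 0.674 4.106 0.294
v 1.21 4.497 -0.187
v 2.123 3.925 0.365
v 1.586 3.534 0.846
v 1.184 4.71 0.077
v 2.096 4.139 0.63
v 1.069 4.819 0.38
v 1.981 4.247 0.932
v 0.886 4.805 0.667
v 1.798 4.233 1.219
v 0.666 4.669 0.89
v 1.579 4.097 1.442
v 0.448 4.437 1.009
v 1.36 3.865 1.562
v 0.269 4.147 1.005
v 1.181 3.575 1.558
v 0.159 3.85 0.878
v 1.071 3.278 1.431
v 0.139 3.597 0.65
v 1.051 3.025 1.203
v 0.211 3.432 0.361
v 1.123 2.86 0.913
v 0.363 3.384 0.059
v 1.276 2.812 0.612
v 0.569 3.461 -0.201
v 1.481 2.889 0.351
v 0.793 3.649 -0.376
v 1.705 3.077 0.176
v 0.997 3.916 -0.436
v 1.909 3.344 0.117
v 1.144 4.216 -0.369
v 2.056 3.644 0.184
v -3.553 2.227 -4.414
v -3.034 2.788 -4.09
v -3.007 0.953 -3.086
v -3.487 2.838 -3.855
v -3.966 2.655 -3.834
v -4.287 2.308 -4.034
v -4.328 1.931 -4.379
v -4.073 1.667 -4.738
v -3.619 1.617 -4.973
v -3.141 1.8 -4.994
v -2.82 2.146 -4.794
v -2.779 2.524 -4.448
v 0.844 4.07 2.266
v 1.401 4.4 3.142
v 0.414 3.18 4.231
v -0.144 2.85 3.354
v 1.021 4.702 3.136
v 0.034 3.482 4.224
v 0.606 4.879 2.957
v -0.381 3.659 4.045
v 0.238 4.895 2.642
v -0.749 3.675 3.73
v -0.01 4.748 2.252
v -0.997 3.528 3.34
v -0.089 4.467 1.864
v -1.076 3.247 2.953
v 0.017 4.107 1.557
v -0.971 2.887 2.645
v 0.286 3.74 1.389
v -0.701 2.52 2.478
v 0.666 3.438 1.396
v -0.321 2.218 2.484
v 1.081 3.261 1.575
v 0.094 2.041 2.663
v 1.449 3.245 1.89
v 0.462 2.025 2.978
v 1.697 3.392 2.28
v 0.71 2.172 3.368
v 1.776 3.673 2.667
v 0.789 2.453 3.756
v 1.671 4.033 2.975
v 0.683 2.813 4.063
v -2.77 -1.461 1.799
v -2.333 -1.721 2.553
v -3.413 -1.439 3.276
v -3.85 -1.179 2.521
v -2.245 -1.327 2.53
v -3.326 -1.044 3.253
v -2.262 -0.959 2.362
v -3.342 -0.676 3.084
v -2.379 -0.69 2.082
v -3.459 -0.408 2.805
v -2.573 -0.574 1.746
v -3.653 -0.292 2.469
v -2.806 -0.634 1.421
v -3.887 -0.352 2.143
v -3.033 -0.858 1.17
v -4.113 -0.575 1.893
v -3.207 -1.201 1.044
v -4.287 -0.919 1.767
v -3.294 -1.596 1.067
v -4.375 -1.313 1.79
v -3.278 -1.964 1.236
v -4.358 -1.681 1.958
v -3.161 -2.232 1.515
v -4.241 -1.95 2.238
v -2.967 -2.348 1.851
v -4.047 -2.066 2.574
v -2.733 -2.288 2.177
v -3.814 -2.006 2.899
v -2.507 -2.065 2.427
v -3.587 -1.782 3.15
f 2 1 5
f 2 5 3
f 3 5 6
f 3 6 4
f 5 1 7
f 5 7 6
f 6 7 8
f 6 8 4
f 7 1 9
f 7 9 8
f 8 9 10
f 8 10 4
f 9 1 11
f 9 11 10
f 10 11 12
f 10 12 4
f 11 1 13
f 11 13 12
f 12 13 14
f 12 14 4
f 13 1 15
f 13 15 14
f 14 15 16
f 14 16 4
f 15 1 17
f 15 17 16
f 16 17 18
f 16 18 4
f 17 1 19
f 17 19 18
f 18 19 20
f 18 20 4
f 19 1 21
f 19 21 20
f 20 21 22
f 20 22 4
f 21 1 23
f 21 23 22
f 22 23 24
f 22 24 4
f 23 1 25
f 23 25 24
f 24 25 26
f 24 26 4
f 25 1 27
f 25 27 26
f 26 27 28
f 26 28 4
f 27 1 29
f 27 29 28
f 28 29 30
f 28 30 4
f 29 1 31
f 29 31 30
f 30 31 32
f 30 32 4
f 31 1 2
f 31 2 32
f 32 2 3
f 32 3 4
f 34 33 36
f 34 36 35
f 36 33 37
f 36 37 35
f 37 33 38
f 37 38 35
f 38 33 39
f 38 39 35
f 39 33 40
f 39 40 35
f 40 33 41
f 40 41 35
f 41 33 42
f 41 42 35
f 42 33 43
f 42 43 35
f 43 33 44
f 43 44 35
f 44 33 34
f 44 34 35
f 46 45 49
f 46 49 47
f 47 49 50
f 47 50 48
f 49 45 51
f 49 51 50
f 50 51 52
f 50 52 48
f 51 45 53
f 51 53 52
f 52 53 54
f 52 54 48
f 53 45 55
f 53 55 54
f 54 55 56
f 54 56 48
f 55 45 57
f 55 57 56
f 56 57 58
f 56 58 48
f 57 45 59
f 57 59 58
f 58 59 60
f 58 60 48
f 59 45 61
f 59 61 60
f 60 61 62
f 60 62 48
f 61 45 63
f 61 63 62
f 62 63 64
f 62 64 48
f 63 45 65
f 63 65 64
f 64 65 66
f 64 66 48
f 65 45 67
f 65 67 66
f 66 67 68
f 66 68 48
f 67 45 69
f 67 69 68
f 68 69 70
f 68 70 48
f 69 45 71
f 69 71 70
f 70 71 72
f 70 72 48
f 71 45 73
f 71 73 72
f 72 73 74
f 72 74 48
f 73 45 46
f 73 46 74
f 74 46 47
f 74 47 48
f 76 75 79
f 76 79 77
f 77 79 80
f 77 80 78
f 79 75 81
f 79 81 80
f 80 81 82
f 80 82 78
f 81 75 83
f 81 83 82
f 82 83 84
f 82 84 78
f 83 75 85
f 83 85 84
f 84 85 86
f 84 86 78
f 85 75 87
f 85 87 86
f 86 87 88
f 86 88 78
f 87 75 89
f 87 89 88
f 88 89 90
f 88 90 78
f 89 75 91
f 89 91 90
f 90 91 92
f 90 92 78
f 91 75 93
f 91 93 92
f 92 93 94
f 92 94 78
f 93 75 95
f 93 95 94
f 94 95 96
f 94 96 78
f 95 75 97
f 95 97 96
f 96 97 98
f 96 98 78
f 97 75 99
f 97 99 98
f 98 99 100
f 98 100 78
f 99 75 101
f 99 101 100
f 100 101 102
f 100 102 78
f 101 75 103
f 101 103 102
f 102 103 104
f 102 104 78
f 103 75 76
f 103 76 104
f 104 76 77
f 104 77 78



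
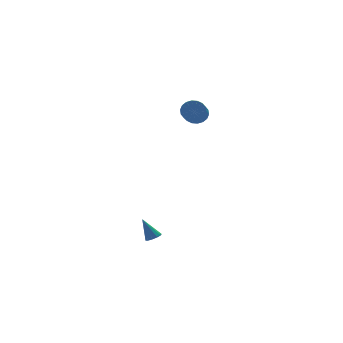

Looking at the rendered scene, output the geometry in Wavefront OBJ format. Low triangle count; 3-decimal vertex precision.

v 2.439 3.413 3.467
v 3.055 2.952 3.443
v 2.278 1.867 4.289
v 1.661 2.327 4.313
v 3.108 3.136 3.728
v 2.331 2.051 4.573
v 3.028 3.375 3.961
v 2.251 2.289 4.806
v 2.832 3.621 4.096
v 2.055 2.535 4.941
v 2.557 3.825 4.106
v 1.78 2.74 4.952
v 2.259 3.948 3.991
v 1.482 2.863 4.836
v 1.997 3.965 3.771
v 1.22 2.88 4.616
v 1.822 3.873 3.491
v 1.045 2.788 4.337
v 1.769 3.689 3.207
v 0.992 2.604 4.052
v 1.849 3.451 2.974
v 1.072 2.365 3.819
v 2.045 3.205 2.839
v 1.268 2.119 3.684
v 2.32 3 2.828
v 1.543 1.915 3.674
v 2.618 2.877 2.944
v 1.841 1.792 3.789
v 2.88 2.86 3.164
v 2.103 1.775 4.009
v -1.824 0.665 -4.571
v -1.351 0.879 -4.535
v -2.216 1.315 -3.289
v -1.54 1.083 -4.696
v -1.838 1.127 -4.809
v -2.13 0.995 -4.832
v -2.305 0.737 -4.755
v -2.297 0.452 -4.608
v -2.108 0.248 -4.447
v -1.811 0.203 -4.333
v -1.518 0.335 -4.311
v -1.343 0.593 -4.388
f 2 1 5
f 2 5 3
f 3 5 6
f 3 6 4
f 5 1 7
f 5 7 6
f 6 7 8
f 6 8 4
f 7 1 9
f 7 9 8
f 8 9 10
f 8 10 4
f 9 1 11
f 9 11 10
f 10 11 12
f 10 12 4
f 11 1 13
f 11 13 12
f 12 13 14
f 12 14 4
f 13 1 15
f 13 15 14
f 14 15 16
f 14 16 4
f 15 1 17
f 15 17 16
f 16 17 18
f 16 18 4
f 17 1 19
f 17 19 18
f 18 19 20
f 18 20 4
f 19 1 21
f 19 21 20
f 20 21 22
f 20 22 4
f 21 1 23
f 21 23 22
f 22 23 24
f 22 24 4
f 23 1 25
f 23 25 24
f 24 25 26
f 24 26 4
f 25 1 27
f 25 27 26
f 26 27 28
f 26 28 4
f 27 1 29
f 27 29 28
f 28 29 30
f 28 30 4
f 29 1 2
f 29 2 30
f 30 2 3
f 30 3 4
f 32 31 34
f 32 34 33
f 34 31 35
f 34 35 33
f 35 31 36
f 35 36 33
f 36 31 37
f 36 37 33
f 37 31 38
f 37 38 33
f 38 31 39
f 38 39 33
f 39 31 40
f 39 40 33
f 40 31 41
f 40 41 33
f 41 31 42
f 41 42 33
f 42 31 32
f 42 32 33



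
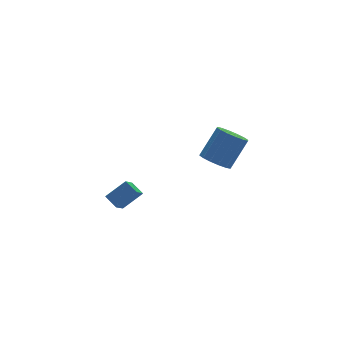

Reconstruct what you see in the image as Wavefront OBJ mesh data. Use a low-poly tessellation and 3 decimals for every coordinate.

v -3.004 -0.636 0.369
v -3.757 -1.36 1.301
v -3.239 0.148 0.788
v -3.992 -0.576 1.72
v -1.848 -0.744 1.22
v -2.601 -1.468 2.152
v -2.083 0.04 1.639
v -2.836 -0.684 2.571
v 2.963 -0.056 1.515
v 3.682 -0.524 1.042
v 4.957 -0.192 2.652
v 4.237 0.276 3.125
v 3.729 -0.038 0.905
v 5.004 0.294 2.514
v 3.571 0.443 0.931
v 4.846 0.775 2.54
v 3.249 0.791 1.114
v 4.524 1.122 2.723
v 2.851 0.912 1.404
v 4.126 1.243 3.014
v 2.483 0.773 1.724
v 3.758 1.105 3.334
v 2.243 0.412 1.988
v 3.518 0.744 3.598
v 2.196 -0.074 2.126
v 3.471 0.258 3.735
v 2.354 -0.555 2.1
v 3.629 -0.223 3.709
v 2.676 -0.902 1.917
v 3.951 -0.571 3.526
v 3.074 -1.023 1.626
v 4.349 -0.692 3.236
v 3.442 -0.885 1.306
v 4.717 -0.553 2.916
f 2 4 1
f 5 2 1
f 1 4 3
f 3 5 1
f 2 8 4
f 6 2 5
f 6 8 2
f 4 8 3
f 7 5 3
f 3 8 7
f 7 6 5
f 8 6 7
f 10 9 13
f 10 13 11
f 11 13 14
f 11 14 12
f 13 9 15
f 13 15 14
f 14 15 16
f 14 16 12
f 15 9 17
f 15 17 16
f 16 17 18
f 16 18 12
f 17 9 19
f 17 19 18
f 18 19 20
f 18 20 12
f 19 9 21
f 19 21 20
f 20 21 22
f 20 22 12
f 21 9 23
f 21 23 22
f 22 23 24
f 22 24 12
f 23 9 25
f 23 25 24
f 24 25 26
f 24 26 12
f 25 9 27
f 25 27 26
f 26 27 28
f 26 28 12
f 27 9 29
f 27 29 28
f 28 29 30
f 28 30 12
f 29 9 31
f 29 31 30
f 30 31 32
f 30 32 12
f 31 9 33
f 31 33 32
f 32 33 34
f 32 34 12
f 33 9 10
f 33 10 34
f 34 10 11
f 34 11 12



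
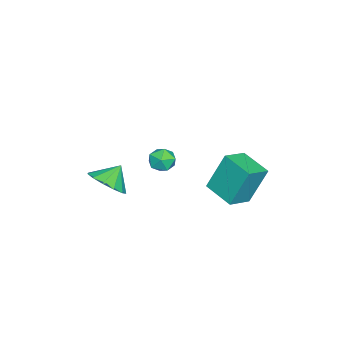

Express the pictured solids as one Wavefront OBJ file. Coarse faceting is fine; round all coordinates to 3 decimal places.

v -1.453 1.926 -2.046
v -1.856 2.597 -0.238
v -0.72 3.219 -2.362
v -1.123 3.89 -0.554
v -0.397 1.43 -1.626
v -0.8 2.101 0.182
v 0.336 2.723 -1.942
v -0.067 3.394 -0.134
v 1.913 0.799 1.94
v 2.232 0.991 1.405
v 2.668 0.089 2.135
v 2.987 0.281 1.6
v 2.946 0.678 2.116
v 2.479 1.117 1.995
v 2.421 -0.037 1.545
v 1.954 0.402 1.424
v 2.546 0.475 1.161
v 2.87 0.917 1.514
v 2.03 0.163 2.026
v 2.354 0.605 2.379
v 1.887 -2.108 -0.74
v 2.657 -1.97 -0.185
v 1.253 -1.712 0.04
v 2.591 -1.515 -0.469
v 2.302 -1.248 -0.84
v 1.88 -1.254 -1.179
v 1.461 -1.532 -1.379
v 1.176 -1.992 -1.375
v 1.118 -2.489 -1.171
v 1.303 -2.865 -0.829
v 1.674 -3.001 -0.459
v 2.112 -2.853 -0.179
v 2.479 -2.469 -0.076
f 2 4 1
f 5 2 1
f 1 4 3
f 3 5 1
f 2 8 4
f 6 2 5
f 6 8 2
f 4 8 3
f 7 5 3
f 3 8 7
f 7 6 5
f 8 6 7
f 9 20 14
f 9 14 10
f 9 10 16
f 9 16 19
f 9 19 20
f 10 14 18
f 14 20 13
f 20 19 11
f 19 16 15
f 16 10 17
f 12 18 13
f 12 13 11
f 12 11 15
f 12 15 17
f 12 17 18
f 13 18 14
f 11 13 20
f 15 11 19
f 17 15 16
f 18 17 10
f 22 21 24
f 22 24 23
f 24 21 25
f 24 25 23
f 25 21 26
f 25 26 23
f 26 21 27
f 26 27 23
f 27 21 28
f 27 28 23
f 28 21 29
f 28 29 23
f 29 21 30
f 29 30 23
f 30 21 31
f 30 31 23
f 31 21 32
f 31 32 23
f 32 21 33
f 32 33 23
f 33 21 22
f 33 22 23



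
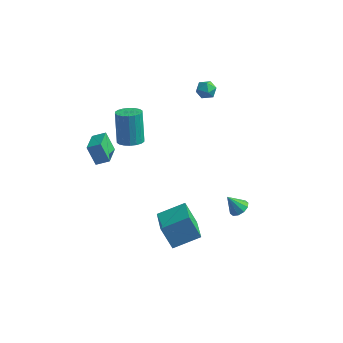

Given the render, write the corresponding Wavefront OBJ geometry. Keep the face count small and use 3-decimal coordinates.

v 0.11 3.264 3.459
v 0.477 3.355 4.016
v 0.363 2.205 3.464
v 0.73 2.296 4.021
v 0.06 2.349 4.047
v -0.096 3.004 4.044
v 0.936 2.556 3.436
v 0.78 3.211 3.433
v 0.988 2.917 4.001
v 0.446 2.789 4.379
v 0.394 2.771 3.101
v -0.148 2.643 3.479
v 3.44 0.288 -4.241
v 3.868 0.634 -3.894
v 2.74 0.152 -3.239
v 3.599 0.888 -4.048
v 3.269 0.914 -4.276
v 3.004 0.701 -4.49
v 2.906 0.33 -4.609
v 3.012 -0.057 -4.587
v 3.282 -0.312 -4.433
v 3.612 -0.338 -4.206
v 3.877 -0.124 -3.992
v 3.975 0.247 -3.873
v 1.015 -4.1 -4.47
v 0.226 -3.937 -3.031
v 0.163 -2.495 -5.12
v -0.626 -2.332 -3.68
v 2.366 -3.128 -3.84
v 1.577 -2.965 -2.4
v 1.514 -1.523 -4.489
v 0.725 -1.36 -3.05
v -4.058 -3.287 3.591
v -3.754 -4.722 4.061
v -3.337 -3.023 3.931
v -3.032 -4.457 4.401
v -3.448 -3.523 2.479
v -3.143 -4.957 2.949
v -2.726 -3.258 2.819
v -2.422 -4.693 3.289
v -2.612 -1.259 1.609
v -1.881 -1.438 1.852
v -2.298 -0.64 3.693
v -3.028 -0.461 3.451
v -1.843 -1.114 1.72
v -2.26 -0.316 3.562
v -1.957 -0.819 1.566
v -2.374 -0.021 3.408
v -2.201 -0.611 1.421
v -2.617 0.187 3.263
v -2.526 -0.531 1.313
v -2.942 0.266 3.155
v -2.868 -0.596 1.264
v -3.284 0.202 3.106
v -3.159 -0.792 1.283
v -3.576 0.006 3.125
v -3.342 -1.08 1.367
v -3.759 -0.282 3.208
v -3.38 -1.404 1.498
v -3.797 -0.606 3.34
v -3.266 -1.699 1.652
v -3.683 -0.901 3.494
v -3.023 -1.907 1.797
v -3.439 -1.109 3.639
v -2.698 -1.986 1.905
v -3.114 -1.189 3.747
v -2.356 -1.922 1.954
v -2.772 -1.124 3.796
v -2.064 -1.726 1.935
v -2.481 -0.928 3.777
f 1 12 6
f 1 6 2
f 1 2 8
f 1 8 11
f 1 11 12
f 2 6 10
f 6 12 5
f 12 11 3
f 11 8 7
f 8 2 9
f 4 10 5
f 4 5 3
f 4 3 7
f 4 7 9
f 4 9 10
f 5 10 6
f 3 5 12
f 7 3 11
f 9 7 8
f 10 9 2
f 14 13 16
f 14 16 15
f 16 13 17
f 16 17 15
f 17 13 18
f 17 18 15
f 18 13 19
f 18 19 15
f 19 13 20
f 19 20 15
f 20 13 21
f 20 21 15
f 21 13 22
f 21 22 15
f 22 13 23
f 22 23 15
f 23 13 24
f 23 24 15
f 24 13 14
f 24 14 15
f 26 28 25
f 29 26 25
f 25 28 27
f 27 29 25
f 26 32 28
f 30 26 29
f 30 32 26
f 28 32 27
f 31 29 27
f 27 32 31
f 31 30 29
f 32 30 31
f 34 36 33
f 37 34 33
f 33 36 35
f 35 37 33
f 34 40 36
f 38 34 37
f 38 40 34
f 36 40 35
f 39 37 35
f 35 40 39
f 39 38 37
f 40 38 39
f 42 41 45
f 42 45 43
f 43 45 46
f 43 46 44
f 45 41 47
f 45 47 46
f 46 47 48
f 46 48 44
f 47 41 49
f 47 49 48
f 48 49 50
f 48 50 44
f 49 41 51
f 49 51 50
f 50 51 52
f 50 52 44
f 51 41 53
f 51 53 52
f 52 53 54
f 52 54 44
f 53 41 55
f 53 55 54
f 54 55 56
f 54 56 44
f 55 41 57
f 55 57 56
f 56 57 58
f 56 58 44
f 57 41 59
f 57 59 58
f 58 59 60
f 58 60 44
f 59 41 61
f 59 61 60
f 60 61 62
f 60 62 44
f 61 41 63
f 61 63 62
f 62 63 64
f 62 64 44
f 63 41 65
f 63 65 64
f 64 65 66
f 64 66 44
f 65 41 67
f 65 67 66
f 66 67 68
f 66 68 44
f 67 41 69
f 67 69 68
f 68 69 70
f 68 70 44
f 69 41 42
f 69 42 70
f 70 42 43
f 70 43 44



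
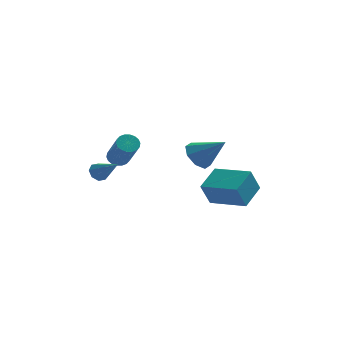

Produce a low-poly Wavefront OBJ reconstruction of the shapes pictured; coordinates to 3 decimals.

v -4.239 0.087 -1.753
v -3.952 0.544 -1.646
v -3.281 -0.727 -0.847
v -4.264 0.482 -1.371
v -4.562 0.189 -1.319
v -4.671 -0.163 -1.522
v -4.527 -0.369 -1.859
v -4.214 -0.308 -2.135
v -3.917 -0.015 -2.186
v -3.808 0.338 -1.984
v 0.385 4.234 -2.499
v 1.004 4.313 -3.176
v 1.715 3.746 -1.341
v 0.915 4.915 -2.82
v 0.516 5.117 -2.277
v 0.04 4.803 -1.864
v -0.233 4.155 -1.823
v -0.145 3.554 -2.178
v 0.255 3.351 -2.722
v 0.73 3.666 -3.135
v -3.476 3.354 -2.22
v -3.07 3.115 -2.575
v -2.518 1.767 -1.035
v -2.924 2.006 -0.68
v -2.937 3.307 -2.455
v -2.384 1.958 -0.915
v -2.911 3.508 -2.288
v -2.358 2.16 -0.749
v -2.997 3.679 -2.108
v -2.444 2.33 -0.568
v -3.177 3.785 -1.95
v -2.624 2.437 -0.41
v -3.417 3.806 -1.845
v -2.864 2.458 -0.306
v -3.669 3.738 -1.815
v -3.116 2.389 -0.275
v -3.882 3.593 -1.865
v -3.33 2.245 -0.325
v -4.016 3.402 -1.985
v -3.463 2.053 -0.445
v -4.042 3.2 -2.151
v -3.489 1.852 -0.612
v -3.956 3.03 -2.332
v -3.403 1.681 -0.792
v -3.776 2.923 -2.49
v -3.223 1.575 -0.95
v -3.536 2.902 -2.594
v -2.983 1.554 -1.055
v -3.284 2.971 -2.625
v -2.731 1.622 -1.085
v 0.979 1.483 -4.415
v 0.518 1.115 -3.156
v 1.663 2.752 -3.793
v 1.202 2.384 -2.535
v 2.678 0.416 -4.105
v 2.217 0.048 -2.847
v 3.362 1.685 -3.484
v 2.901 1.317 -2.225
f 2 1 4
f 2 4 3
f 4 1 5
f 4 5 3
f 5 1 6
f 5 6 3
f 6 1 7
f 6 7 3
f 7 1 8
f 7 8 3
f 8 1 9
f 8 9 3
f 9 1 10
f 9 10 3
f 10 1 2
f 10 2 3
f 12 11 14
f 12 14 13
f 14 11 15
f 14 15 13
f 15 11 16
f 15 16 13
f 16 11 17
f 16 17 13
f 17 11 18
f 17 18 13
f 18 11 19
f 18 19 13
f 19 11 20
f 19 20 13
f 20 11 12
f 20 12 13
f 22 21 25
f 22 25 23
f 23 25 26
f 23 26 24
f 25 21 27
f 25 27 26
f 26 27 28
f 26 28 24
f 27 21 29
f 27 29 28
f 28 29 30
f 28 30 24
f 29 21 31
f 29 31 30
f 30 31 32
f 30 32 24
f 31 21 33
f 31 33 32
f 32 33 34
f 32 34 24
f 33 21 35
f 33 35 34
f 34 35 36
f 34 36 24
f 35 21 37
f 35 37 36
f 36 37 38
f 36 38 24
f 37 21 39
f 37 39 38
f 38 39 40
f 38 40 24
f 39 21 41
f 39 41 40
f 40 41 42
f 40 42 24
f 41 21 43
f 41 43 42
f 42 43 44
f 42 44 24
f 43 21 45
f 43 45 44
f 44 45 46
f 44 46 24
f 45 21 47
f 45 47 46
f 46 47 48
f 46 48 24
f 47 21 49
f 47 49 48
f 48 49 50
f 48 50 24
f 49 21 22
f 49 22 50
f 50 22 23
f 50 23 24
f 52 54 51
f 55 52 51
f 51 54 53
f 53 55 51
f 52 58 54
f 56 52 55
f 56 58 52
f 54 58 53
f 57 55 53
f 53 58 57
f 57 56 55
f 58 56 57



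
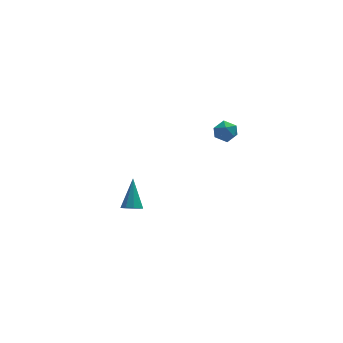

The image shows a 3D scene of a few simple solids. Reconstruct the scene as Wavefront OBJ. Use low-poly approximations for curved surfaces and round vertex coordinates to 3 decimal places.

v 2.765 -1.516 3.873
v 3.44 -1.609 3.933
v 2.62 -2.611 3.807
v 3.295 -2.704 3.867
v 2.932 -2.474 4.399
v 3.022 -1.798 4.44
v 3.038 -2.422 3.3
v 3.128 -1.746 3.341
v 3.608 -2.169 3.579
v 3.543 -2.201 4.259
v 2.517 -2.019 3.481
v 2.452 -2.051 4.161
v -0.964 1.076 -3.505
v -0.473 1.261 -3.775
v -0.616 2.204 -2.095
v -0.785 1.492 -3.883
v -1.181 1.529 -3.814
v -1.476 1.354 -3.601
v -1.531 1.048 -3.343
v -1.321 0.756 -3.161
v -0.944 0.613 -3.14
v -0.577 0.687 -3.29
v -0.391 0.942 -3.541
f 1 12 6
f 1 6 2
f 1 2 8
f 1 8 11
f 1 11 12
f 2 6 10
f 6 12 5
f 12 11 3
f 11 8 7
f 8 2 9
f 4 10 5
f 4 5 3
f 4 3 7
f 4 7 9
f 4 9 10
f 5 10 6
f 3 5 12
f 7 3 11
f 9 7 8
f 10 9 2
f 14 13 16
f 14 16 15
f 16 13 17
f 16 17 15
f 17 13 18
f 17 18 15
f 18 13 19
f 18 19 15
f 19 13 20
f 19 20 15
f 20 13 21
f 20 21 15
f 21 13 22
f 21 22 15
f 22 13 23
f 22 23 15
f 23 13 14
f 23 14 15



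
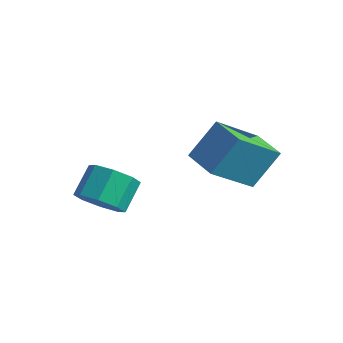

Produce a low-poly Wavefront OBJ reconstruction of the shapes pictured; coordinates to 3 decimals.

v -0.389 1.892 0.665
v -0.032 2.891 1.955
v 0.109 3.51 -0.725
v 0.467 4.508 0.565
v 0.893 1.472 0.635
v 1.251 2.47 1.925
v 1.392 3.089 -0.755
v 1.749 4.088 0.535
v -2.254 -0.426 -1.319
v -1.427 -0.072 -1.554
v -1.619 0.921 -0.737
v -2.446 0.566 -0.501
v -1.954 0.168 -1.969
v -2.146 1.16 -1.151
v -2.656 0.059 -2.002
v -2.849 1.051 -1.185
v -3.123 -0.334 -1.636
v -3.316 0.659 -0.818
v -3.081 -0.781 -1.083
v -3.273 0.212 -0.266
v -2.554 -1.02 -0.669
v -2.746 -0.028 0.149
v -1.851 -0.911 -0.635
v -2.044 0.081 0.182
v -1.384 -0.519 -1.002
v -1.577 0.474 -0.184
f 2 4 1
f 5 2 1
f 1 4 3
f 3 5 1
f 2 8 4
f 6 2 5
f 6 8 2
f 4 8 3
f 7 5 3
f 3 8 7
f 7 6 5
f 8 6 7
f 10 9 13
f 10 13 11
f 11 13 14
f 11 14 12
f 13 9 15
f 13 15 14
f 14 15 16
f 14 16 12
f 15 9 17
f 15 17 16
f 16 17 18
f 16 18 12
f 17 9 19
f 17 19 18
f 18 19 20
f 18 20 12
f 19 9 21
f 19 21 20
f 20 21 22
f 20 22 12
f 21 9 23
f 21 23 22
f 22 23 24
f 22 24 12
f 23 9 25
f 23 25 24
f 24 25 26
f 24 26 12
f 25 9 10
f 25 10 26
f 26 10 11
f 26 11 12



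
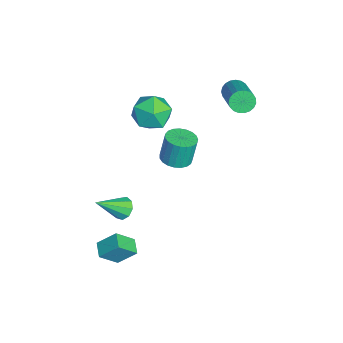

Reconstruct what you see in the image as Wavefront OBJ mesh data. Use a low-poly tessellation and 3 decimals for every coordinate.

v -3.612 -0.515 2.844
v -2.954 -1.479 3.115
v -4.726 -1.601 1.685
v -4.068 -2.565 1.956
v -4.773 -2.068 2.788
v -4.084 -1.397 3.504
v -3.596 -1.683 1.296
v -2.907 -1.012 2.012
v -2.944 -2.202 2.158
v -3.671 -2.439 3.08
v -4.009 -0.641 1.72
v -4.736 -0.878 2.642
v 0.185 -3.156 -1.442
v 0.807 -2.881 -1.444
v 0.795 -4.524 -0.178
v 0.548 -2.687 -1.109
v 0.119 -2.713 -0.93
v -0.279 -2.946 -0.991
v -0.46 -3.277 -1.262
v -0.339 -3.552 -1.618
v 0.027 -3.641 -1.891
v 0.466 -3.504 -1.954
v 0.774 -3.203 -1.778
v 1.425 -3.604 -3.54
v 1.74 -4.515 -2.594
v 1.527 -2.639 -2.645
v 1.843 -3.55 -1.699
v 2.297 -3.51 -3.741
v 2.613 -4.421 -2.795
v 2.4 -2.545 -2.846
v 2.715 -3.456 -1.9
v -4.78 2.741 3.037
v -4.538 3.099 2.486
v -2.617 3.316 3.472
v -2.86 2.959 4.023
v -4.647 3.311 2.652
v -2.727 3.528 3.639
v -4.78 3.425 2.885
v -2.859 3.642 3.872
v -4.912 3.42 3.144
v -2.992 3.638 4.131
v -5.022 3.299 3.384
v -3.102 3.516 4.371
v -5.09 3.081 3.565
v -3.17 3.298 4.552
v -5.104 2.804 3.654
v -3.184 3.021 4.641
v -5.063 2.516 3.636
v -3.142 2.734 4.623
v -4.972 2.268 3.515
v -3.052 2.485 4.502
v -4.849 2.101 3.311
v -2.928 2.318 4.298
v -4.713 2.045 3.059
v -2.793 2.262 4.046
v -4.589 2.109 2.804
v -2.669 2.327 3.791
v -4.498 2.283 2.589
v -2.578 2.5 3.576
v -4.456 2.536 2.451
v -2.536 2.753 3.438
v -4.47 2.825 2.415
v -2.55 3.042 3.401
v -2.617 -0.378 -0.337
v -1.784 -0.508 -0.224
v -1.951 -0.211 1.35
v -2.783 -0.082 1.237
v -1.796 -0.161 -0.291
v -1.963 0.136 1.283
v -1.95 0.149 -0.365
v -2.117 0.445 1.208
v -2.219 0.367 -0.435
v -2.386 0.663 1.138
v -2.557 0.456 -0.488
v -2.724 0.753 1.086
v -2.905 0.401 -0.514
v -3.072 0.698 1.059
v -3.204 0.211 -0.51
v -3.371 0.508 1.063
v -3.4 -0.08 -0.476
v -3.567 0.216 1.097
v -3.461 -0.424 -0.418
v -3.628 -0.127 1.156
v -3.376 -0.759 -0.346
v -3.543 -0.462 1.228
v -3.16 -1.029 -0.272
v -3.327 -0.732 1.302
v -2.85 -1.186 -0.209
v -3.017 -0.889 1.364
v -2.499 -1.203 -0.169
v -2.666 -0.907 1.405
v -2.169 -1.078 -0.157
v -2.336 -0.781 1.416
v -1.916 -0.832 -0.177
v -2.083 -0.535 1.397
f 1 12 6
f 1 6 2
f 1 2 8
f 1 8 11
f 1 11 12
f 2 6 10
f 6 12 5
f 12 11 3
f 11 8 7
f 8 2 9
f 4 10 5
f 4 5 3
f 4 3 7
f 4 7 9
f 4 9 10
f 5 10 6
f 3 5 12
f 7 3 11
f 9 7 8
f 10 9 2
f 14 13 16
f 14 16 15
f 16 13 17
f 16 17 15
f 17 13 18
f 17 18 15
f 18 13 19
f 18 19 15
f 19 13 20
f 19 20 15
f 20 13 21
f 20 21 15
f 21 13 22
f 21 22 15
f 22 13 23
f 22 23 15
f 23 13 14
f 23 14 15
f 25 27 24
f 28 25 24
f 24 27 26
f 26 28 24
f 25 31 27
f 29 25 28
f 29 31 25
f 27 31 26
f 30 28 26
f 26 31 30
f 30 29 28
f 31 29 30
f 33 32 36
f 33 36 34
f 34 36 37
f 34 37 35
f 36 32 38
f 36 38 37
f 37 38 39
f 37 39 35
f 38 32 40
f 38 40 39
f 39 40 41
f 39 41 35
f 40 32 42
f 40 42 41
f 41 42 43
f 41 43 35
f 42 32 44
f 42 44 43
f 43 44 45
f 43 45 35
f 44 32 46
f 44 46 45
f 45 46 47
f 45 47 35
f 46 32 48
f 46 48 47
f 47 48 49
f 47 49 35
f 48 32 50
f 48 50 49
f 49 50 51
f 49 51 35
f 50 32 52
f 50 52 51
f 51 52 53
f 51 53 35
f 52 32 54
f 52 54 53
f 53 54 55
f 53 55 35
f 54 32 56
f 54 56 55
f 55 56 57
f 55 57 35
f 56 32 58
f 56 58 57
f 57 58 59
f 57 59 35
f 58 32 60
f 58 60 59
f 59 60 61
f 59 61 35
f 60 32 62
f 60 62 61
f 61 62 63
f 61 63 35
f 62 32 33
f 62 33 63
f 63 33 34
f 63 34 35
f 65 64 68
f 65 68 66
f 66 68 69
f 66 69 67
f 68 64 70
f 68 70 69
f 69 70 71
f 69 71 67
f 70 64 72
f 70 72 71
f 71 72 73
f 71 73 67
f 72 64 74
f 72 74 73
f 73 74 75
f 73 75 67
f 74 64 76
f 74 76 75
f 75 76 77
f 75 77 67
f 76 64 78
f 76 78 77
f 77 78 79
f 77 79 67
f 78 64 80
f 78 80 79
f 79 80 81
f 79 81 67
f 80 64 82
f 80 82 81
f 81 82 83
f 81 83 67
f 82 64 84
f 82 84 83
f 83 84 85
f 83 85 67
f 84 64 86
f 84 86 85
f 85 86 87
f 85 87 67
f 86 64 88
f 86 88 87
f 87 88 89
f 87 89 67
f 88 64 90
f 88 90 89
f 89 90 91
f 89 91 67
f 90 64 92
f 90 92 91
f 91 92 93
f 91 93 67
f 92 64 94
f 92 94 93
f 93 94 95
f 93 95 67
f 94 64 65
f 94 65 95
f 95 65 66
f 95 66 67



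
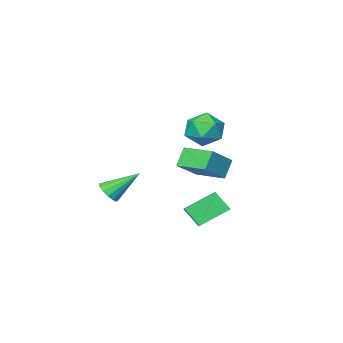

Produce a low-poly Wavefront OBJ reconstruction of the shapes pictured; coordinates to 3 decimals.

v -0.91 -2.939 -4.138
v -0.414 -2.922 -3.644
v -2.15 -2.121 -2.922
v -0.381 -2.608 -3.821
v -0.489 -2.382 -4.083
v -0.71 -2.305 -4.36
v -0.984 -2.398 -4.577
v -1.239 -2.636 -4.677
v -1.405 -2.955 -4.632
v -1.439 -3.269 -4.456
v -1.331 -3.495 -4.194
v -1.11 -3.572 -3.917
v -0.835 -3.479 -3.699
v -0.581 -3.241 -3.599
v -2.664 2.144 -0.576
v -1.393 2.333 0.344
v -3.037 3.74 -0.39
v -1.766 3.93 0.53
v -2.054 2.39 -1.47
v -0.783 2.58 -0.55
v -2.427 3.987 -1.284
v -1.156 4.176 -0.364
v -2.256 1.172 -4.144
v -3.644 1.656 -3.291
v -2.565 1.89 -5.055
v -3.954 2.373 -4.202
v -1.626 2.087 -3.638
v -3.015 2.57 -2.785
v -1.936 2.804 -4.549
v -3.324 3.288 -3.696
v -3.986 1.766 0.121
v -2.968 1.59 0.367
v -4.392 0.19 0.673
v -3.374 0.014 0.919
v -3.942 0.715 1.48
v -3.692 1.689 1.138
v -3.668 0.091 -0.098
v -3.418 1.065 -0.44
v -2.772 0.555 0.232
v -2.941 0.941 1.207
v -4.419 0.839 -0.167
v -4.588 1.225 0.808
f 2 1 4
f 2 4 3
f 4 1 5
f 4 5 3
f 5 1 6
f 5 6 3
f 6 1 7
f 6 7 3
f 7 1 8
f 7 8 3
f 8 1 9
f 8 9 3
f 9 1 10
f 9 10 3
f 10 1 11
f 10 11 3
f 11 1 12
f 11 12 3
f 12 1 13
f 12 13 3
f 13 1 14
f 13 14 3
f 14 1 2
f 14 2 3
f 16 18 15
f 19 16 15
f 15 18 17
f 17 19 15
f 16 22 18
f 20 16 19
f 20 22 16
f 18 22 17
f 21 19 17
f 17 22 21
f 21 20 19
f 22 20 21
f 24 26 23
f 27 24 23
f 23 26 25
f 25 27 23
f 24 30 26
f 28 24 27
f 28 30 24
f 26 30 25
f 29 27 25
f 25 30 29
f 29 28 27
f 30 28 29
f 31 42 36
f 31 36 32
f 31 32 38
f 31 38 41
f 31 41 42
f 32 36 40
f 36 42 35
f 42 41 33
f 41 38 37
f 38 32 39
f 34 40 35
f 34 35 33
f 34 33 37
f 34 37 39
f 34 39 40
f 35 40 36
f 33 35 42
f 37 33 41
f 39 37 38
f 40 39 32



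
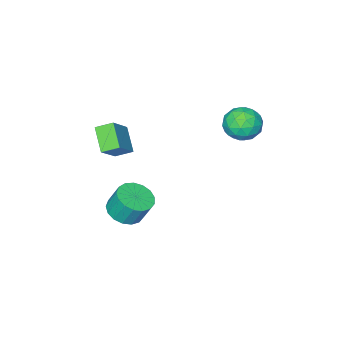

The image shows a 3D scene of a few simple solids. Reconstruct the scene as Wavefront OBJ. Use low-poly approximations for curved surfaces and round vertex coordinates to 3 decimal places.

v 1.691 -3.119 2.985
v 2.996 -2.617 4.272
v 2.234 -1.966 1.985
v 3.539 -1.464 3.272
v 2.361 -3.796 2.568
v 3.666 -3.294 3.855
v 2.904 -2.643 1.568
v 4.209 -2.141 2.855
v -3.044 1.822 3.372
v -2.254 2.509 3.784
v -2.166 0.391 4.076
v -1.376 1.078 4.488
v -2.416 1.094 4.918
v -2.958 1.979 4.482
v -1.462 0.921 3.378
v -2.004 1.806 2.942
v -1.276 1.952 3.787
v -1.866 2.059 4.739
v -2.554 0.841 3.121
v -3.144 0.948 4.073
v -2.726 2.291 3.516
v -1.694 0.609 4.344
v -2.305 0.619 4.597
v -1.841 1.022 4.839
v -3.14 1.979 3.927
v -2.676 2.383 4.169
v -2.771 1.552 4.835
v -1.744 0.517 3.691
v -1.28 0.921 3.933
v -2.579 1.878 3.021
v -2.115 2.281 3.263
v -1.649 1.348 3.025
v -1.687 2.368 3.76
v -1.171 1.527 4.174
v -1.221 1.434 3.521
v -1.54 1.954 3.265
v -2.034 2.431 4.32
v -1.518 1.59 4.734
v -2.129 1.599 4.986
v -2.448 2.119 4.73
v -1.459 2.104 4.322
v -2.902 1.31 3.126
v -2.386 0.469 3.54
v -1.972 0.781 3.13
v -2.291 1.301 2.874
v -3.249 1.373 3.686
v -2.733 0.532 4.1
v -2.88 0.946 4.595
v -3.199 1.466 4.339
v -2.961 0.796 3.538
v 2.252 -2.711 -3.228
v 3.303 -2.853 -2.977
v 3.059 -2.23 -1.601
v 2.008 -2.089 -1.852
v 3.29 -2.379 -3.194
v 3.045 -1.756 -1.818
v 3.038 -1.981 -3.419
v 2.794 -1.358 -2.043
v 2.607 -1.75 -3.6
v 2.362 -1.127 -2.224
v 2.094 -1.74 -3.696
v 1.85 -1.117 -2.32
v 1.617 -1.952 -3.684
v 1.373 -1.329 -2.308
v 1.286 -2.338 -3.568
v 1.042 -1.715 -2.192
v 1.176 -2.81 -3.374
v 0.932 -2.187 -1.998
v 1.313 -3.259 -3.147
v 1.069 -2.636 -1.771
v 1.665 -3.583 -2.938
v 1.421 -2.96 -1.562
v 2.151 -3.707 -2.796
v 1.907 -3.084 -1.419
v 2.66 -3.603 -2.752
v 2.416 -2.98 -1.376
v 3.076 -3.295 -2.818
v 2.832 -2.672 -1.442
f 2 4 1
f 5 2 1
f 1 4 3
f 3 5 1
f 2 8 4
f 6 2 5
f 6 8 2
f 4 8 3
f 7 5 3
f 3 8 7
f 7 6 5
f 8 6 7
f 9 46 25
f 46 20 49
f 25 49 14
f 46 49 25
f 9 25 21
f 25 14 26
f 21 26 10
f 25 26 21
f 9 21 30
f 21 10 31
f 30 31 16
f 21 31 30
f 9 30 42
f 30 16 45
f 42 45 19
f 30 45 42
f 9 42 46
f 42 19 50
f 46 50 20
f 42 50 46
f 10 26 37
f 26 14 40
f 37 40 18
f 26 40 37
f 14 49 27
f 49 20 48
f 27 48 13
f 49 48 27
f 20 50 47
f 50 19 43
f 47 43 11
f 50 43 47
f 19 45 44
f 45 16 32
f 44 32 15
f 45 32 44
f 16 31 36
f 31 10 33
f 36 33 17
f 31 33 36
f 12 38 24
f 38 18 39
f 24 39 13
f 38 39 24
f 12 24 22
f 24 13 23
f 22 23 11
f 24 23 22
f 12 22 29
f 22 11 28
f 29 28 15
f 22 28 29
f 12 29 34
f 29 15 35
f 34 35 17
f 29 35 34
f 12 34 38
f 34 17 41
f 38 41 18
f 34 41 38
f 13 39 27
f 39 18 40
f 27 40 14
f 39 40 27
f 11 23 47
f 23 13 48
f 47 48 20
f 23 48 47
f 15 28 44
f 28 11 43
f 44 43 19
f 28 43 44
f 17 35 36
f 35 15 32
f 36 32 16
f 35 32 36
f 18 41 37
f 41 17 33
f 37 33 10
f 41 33 37
f 52 51 55
f 52 55 53
f 53 55 56
f 53 56 54
f 55 51 57
f 55 57 56
f 56 57 58
f 56 58 54
f 57 51 59
f 57 59 58
f 58 59 60
f 58 60 54
f 59 51 61
f 59 61 60
f 60 61 62
f 60 62 54
f 61 51 63
f 61 63 62
f 62 63 64
f 62 64 54
f 63 51 65
f 63 65 64
f 64 65 66
f 64 66 54
f 65 51 67
f 65 67 66
f 66 67 68
f 66 68 54
f 67 51 69
f 67 69 68
f 68 69 70
f 68 70 54
f 69 51 71
f 69 71 70
f 70 71 72
f 70 72 54
f 71 51 73
f 71 73 72
f 72 73 74
f 72 74 54
f 73 51 75
f 73 75 74
f 74 75 76
f 74 76 54
f 75 51 77
f 75 77 76
f 76 77 78
f 76 78 54
f 77 51 52
f 77 52 78
f 78 52 53
f 78 53 54



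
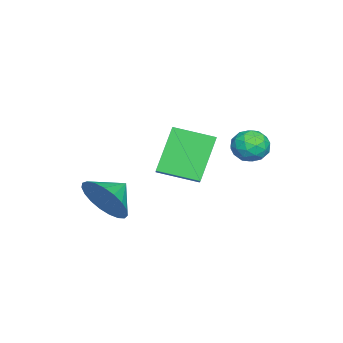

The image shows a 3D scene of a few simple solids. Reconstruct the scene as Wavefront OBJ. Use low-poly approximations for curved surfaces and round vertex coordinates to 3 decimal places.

v -0.795 -2.202 -2.741
v -1.925 -1.906 -1.069
v -0.993 -0.647 -3.15
v -2.124 -0.351 -1.478
v 0.004 -1.969 -2.242
v -1.127 -1.673 -0.57
v -0.195 -0.414 -2.651
v -1.325 -0.118 -0.979
v 1.716 -3.326 -3.011
v 2.356 -2.787 -2.344
v 0.824 -2.814 -2.569
v 2.338 -2.515 -2.695
v 2.213 -2.383 -3.101
v 2.002 -2.414 -3.492
v 1.741 -2.603 -3.799
v 1.476 -2.917 -3.97
v 1.253 -3.302 -3.975
v 1.109 -3.691 -3.814
v 1.071 -4.017 -3.513
v 1.144 -4.223 -3.126
v 1.316 -4.275 -2.719
v 1.557 -4.162 -2.362
v 1.826 -3.905 -2.118
v 2.075 -3.548 -2.028
v 2.263 -3.153 -2.108
v -3.163 1.416 -2.07
v -2.442 1.313 -2.343
v -3.178 0.227 -1.657
v -2.457 0.124 -1.93
v -2.579 0.591 -1.32
v -2.569 1.326 -1.575
v -3.051 0.214 -2.425
v -3.041 0.949 -2.68
v -2.372 0.569 -2.562
v -2.081 0.803 -1.879
v -3.539 0.737 -2.121
v -3.248 0.971 -1.438
v -2.801 1.469 -2.243
v -2.819 0.071 -1.757
v -2.89 0.346 -1.399
v -2.466 0.285 -1.559
v -2.876 1.477 -1.792
v -2.452 1.416 -1.952
v -2.533 0.992 -1.351
v -3.168 0.124 -2.048
v -2.744 0.063 -2.208
v -3.154 1.255 -2.441
v -2.73 1.194 -2.601
v -3.087 0.548 -2.649
v -2.336 0.971 -2.532
v -2.345 0.272 -2.289
v -2.694 0.325 -2.58
v -2.689 0.757 -2.73
v -2.165 1.108 -2.131
v -2.174 0.409 -1.888
v -2.245 0.684 -1.529
v -2.24 1.116 -1.68
v -2.124 0.671 -2.259
v -3.446 1.131 -2.112
v -3.455 0.432 -1.869
v -3.38 0.424 -2.32
v -3.375 0.856 -2.471
v -3.275 1.268 -1.711
v -3.284 0.569 -1.468
v -2.931 0.783 -1.27
v -2.926 1.215 -1.42
v -3.496 0.869 -1.741
f 2 4 1
f 5 2 1
f 1 4 3
f 3 5 1
f 2 8 4
f 6 2 5
f 6 8 2
f 4 8 3
f 7 5 3
f 3 8 7
f 7 6 5
f 8 6 7
f 10 9 12
f 10 12 11
f 12 9 13
f 12 13 11
f 13 9 14
f 13 14 11
f 14 9 15
f 14 15 11
f 15 9 16
f 15 16 11
f 16 9 17
f 16 17 11
f 17 9 18
f 17 18 11
f 18 9 19
f 18 19 11
f 19 9 20
f 19 20 11
f 20 9 21
f 20 21 11
f 21 9 22
f 21 22 11
f 22 9 23
f 22 23 11
f 23 9 24
f 23 24 11
f 24 9 25
f 24 25 11
f 25 9 10
f 25 10 11
f 26 63 42
f 63 37 66
f 42 66 31
f 63 66 42
f 26 42 38
f 42 31 43
f 38 43 27
f 42 43 38
f 26 38 47
f 38 27 48
f 47 48 33
f 38 48 47
f 26 47 59
f 47 33 62
f 59 62 36
f 47 62 59
f 26 59 63
f 59 36 67
f 63 67 37
f 59 67 63
f 27 43 54
f 43 31 57
f 54 57 35
f 43 57 54
f 31 66 44
f 66 37 65
f 44 65 30
f 66 65 44
f 37 67 64
f 67 36 60
f 64 60 28
f 67 60 64
f 36 62 61
f 62 33 49
f 61 49 32
f 62 49 61
f 33 48 53
f 48 27 50
f 53 50 34
f 48 50 53
f 29 55 41
f 55 35 56
f 41 56 30
f 55 56 41
f 29 41 39
f 41 30 40
f 39 40 28
f 41 40 39
f 29 39 46
f 39 28 45
f 46 45 32
f 39 45 46
f 29 46 51
f 46 32 52
f 51 52 34
f 46 52 51
f 29 51 55
f 51 34 58
f 55 58 35
f 51 58 55
f 30 56 44
f 56 35 57
f 44 57 31
f 56 57 44
f 28 40 64
f 40 30 65
f 64 65 37
f 40 65 64
f 32 45 61
f 45 28 60
f 61 60 36
f 45 60 61
f 34 52 53
f 52 32 49
f 53 49 33
f 52 49 53
f 35 58 54
f 58 34 50
f 54 50 27
f 58 50 54

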